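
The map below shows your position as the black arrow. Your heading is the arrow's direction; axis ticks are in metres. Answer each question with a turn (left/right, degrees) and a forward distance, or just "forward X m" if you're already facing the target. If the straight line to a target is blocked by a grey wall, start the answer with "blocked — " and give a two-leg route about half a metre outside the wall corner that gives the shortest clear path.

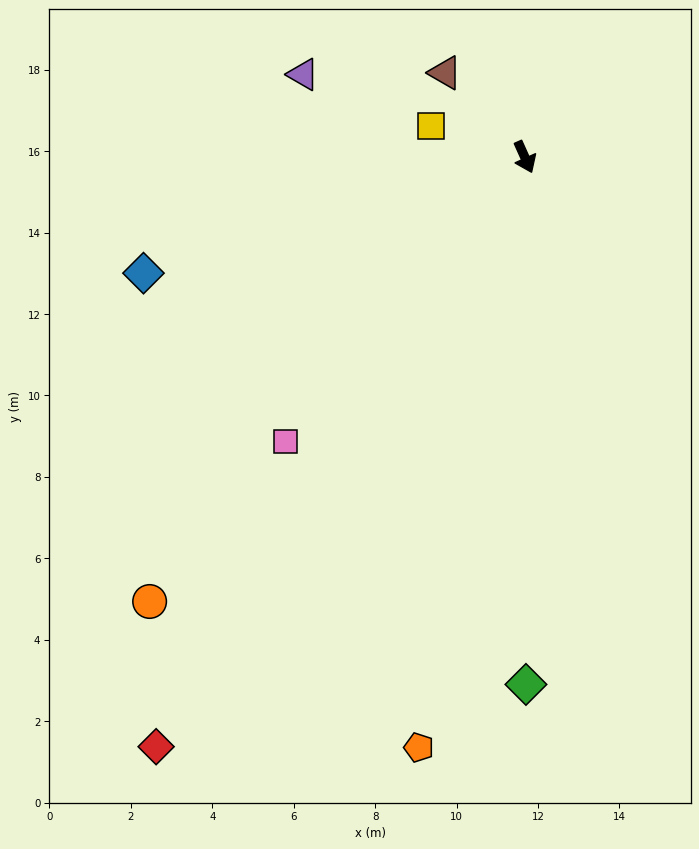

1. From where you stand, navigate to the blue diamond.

turn right 97°, forward 9.8 m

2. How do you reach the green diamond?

turn right 24°, forward 13.0 m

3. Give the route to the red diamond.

turn right 56°, forward 17.1 m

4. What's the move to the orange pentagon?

turn right 34°, forward 14.7 m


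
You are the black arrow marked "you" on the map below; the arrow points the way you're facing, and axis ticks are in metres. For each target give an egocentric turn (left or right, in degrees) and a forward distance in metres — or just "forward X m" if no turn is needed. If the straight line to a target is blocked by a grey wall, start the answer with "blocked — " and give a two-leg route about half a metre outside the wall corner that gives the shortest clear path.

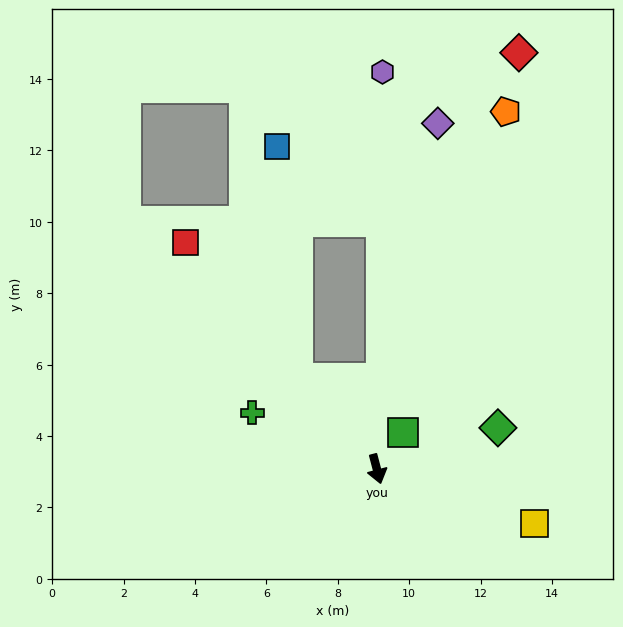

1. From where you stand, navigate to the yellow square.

turn left 56°, forward 4.7 m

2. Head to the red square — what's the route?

turn right 155°, forward 8.3 m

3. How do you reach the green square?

turn left 129°, forward 1.2 m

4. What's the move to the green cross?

turn right 129°, forward 3.8 m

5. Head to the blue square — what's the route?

blocked — turn right 154°, forward 3.4 m, then turn right 36°, forward 6.5 m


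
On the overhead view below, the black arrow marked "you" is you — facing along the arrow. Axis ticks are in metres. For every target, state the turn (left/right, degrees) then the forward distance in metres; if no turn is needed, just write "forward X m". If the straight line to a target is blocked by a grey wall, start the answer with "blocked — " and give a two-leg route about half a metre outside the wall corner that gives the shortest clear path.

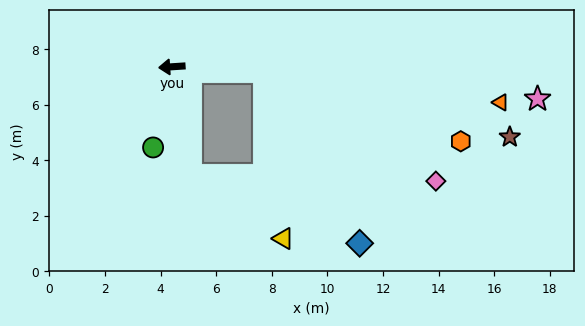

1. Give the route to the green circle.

turn left 73°, forward 3.0 m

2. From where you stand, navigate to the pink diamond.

blocked — turn left 174°, forward 3.4 m, then turn right 31°, forward 7.3 m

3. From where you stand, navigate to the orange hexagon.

blocked — turn left 174°, forward 3.4 m, then turn right 17°, forward 7.5 m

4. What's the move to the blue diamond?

blocked — turn left 174°, forward 3.4 m, then turn right 59°, forward 7.1 m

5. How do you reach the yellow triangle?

blocked — turn left 96°, forward 4.0 m, then turn left 46°, forward 4.0 m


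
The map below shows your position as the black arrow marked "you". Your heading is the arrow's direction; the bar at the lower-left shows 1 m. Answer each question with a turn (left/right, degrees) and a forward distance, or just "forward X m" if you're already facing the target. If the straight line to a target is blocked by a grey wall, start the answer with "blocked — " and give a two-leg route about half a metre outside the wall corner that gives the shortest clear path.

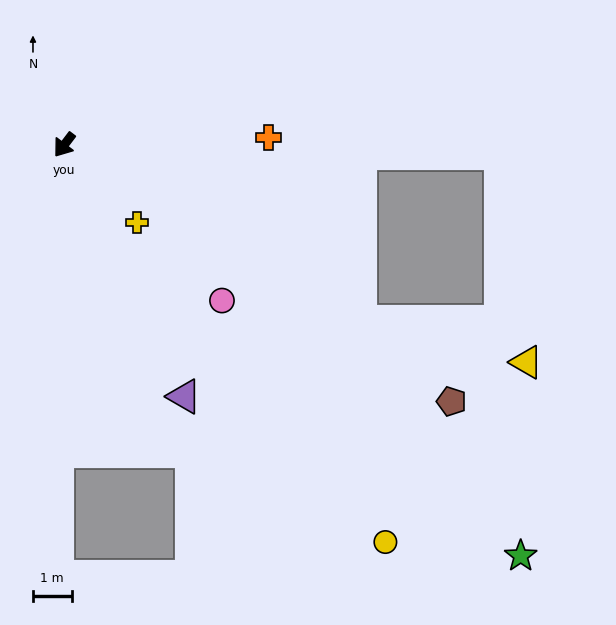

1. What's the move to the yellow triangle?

blocked — turn left 96°, forward 8.9 m, then turn left 17°, forward 4.4 m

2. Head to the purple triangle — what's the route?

turn left 63°, forward 7.2 m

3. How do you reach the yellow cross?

turn left 80°, forward 2.8 m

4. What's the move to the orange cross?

turn left 129°, forward 5.3 m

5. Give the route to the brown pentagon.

turn left 94°, forward 12.0 m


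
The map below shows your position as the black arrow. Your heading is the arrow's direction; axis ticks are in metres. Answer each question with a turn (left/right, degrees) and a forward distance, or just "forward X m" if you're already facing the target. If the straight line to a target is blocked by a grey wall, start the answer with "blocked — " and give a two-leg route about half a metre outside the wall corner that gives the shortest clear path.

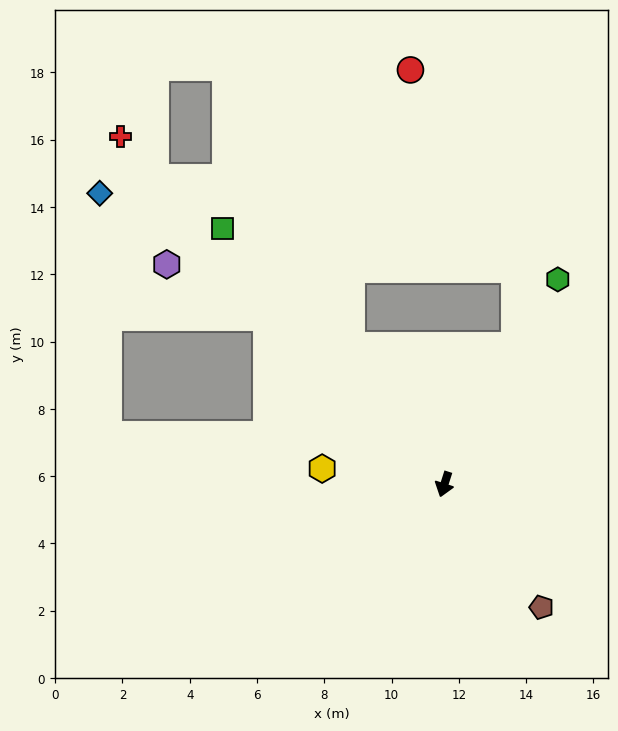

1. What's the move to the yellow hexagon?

turn right 80°, forward 3.7 m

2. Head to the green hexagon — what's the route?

turn left 169°, forward 7.0 m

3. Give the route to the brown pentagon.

turn left 56°, forward 4.7 m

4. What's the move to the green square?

turn right 121°, forward 10.1 m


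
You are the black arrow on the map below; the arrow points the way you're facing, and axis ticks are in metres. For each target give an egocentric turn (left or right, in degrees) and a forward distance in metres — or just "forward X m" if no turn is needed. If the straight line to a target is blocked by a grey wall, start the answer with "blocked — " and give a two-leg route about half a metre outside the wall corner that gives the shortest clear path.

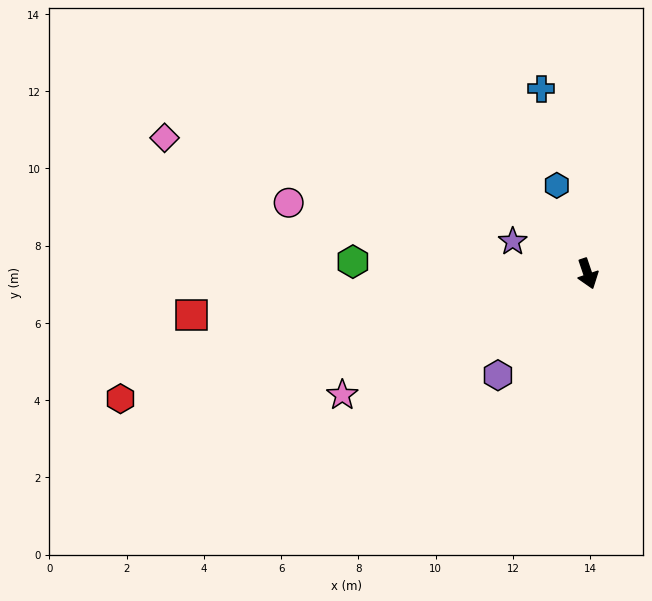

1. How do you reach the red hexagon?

turn right 94°, forward 12.5 m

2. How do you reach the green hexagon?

turn right 112°, forward 6.1 m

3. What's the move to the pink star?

turn right 82°, forward 7.1 m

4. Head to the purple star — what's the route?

turn right 132°, forward 2.1 m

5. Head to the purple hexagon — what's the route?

turn right 60°, forward 3.5 m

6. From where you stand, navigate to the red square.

turn right 103°, forward 10.3 m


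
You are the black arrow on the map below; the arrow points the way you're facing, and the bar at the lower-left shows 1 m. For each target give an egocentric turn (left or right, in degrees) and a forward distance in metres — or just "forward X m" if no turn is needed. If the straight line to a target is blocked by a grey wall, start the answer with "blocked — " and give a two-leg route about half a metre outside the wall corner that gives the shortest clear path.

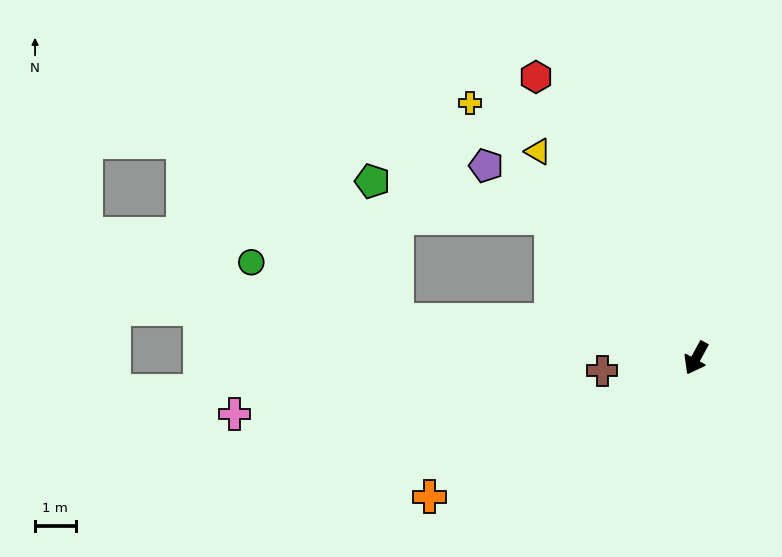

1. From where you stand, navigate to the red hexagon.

turn right 122°, forward 8.0 m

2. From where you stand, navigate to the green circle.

blocked — turn right 69°, forward 7.4 m, then turn right 14°, forward 3.8 m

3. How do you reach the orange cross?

turn right 34°, forward 7.4 m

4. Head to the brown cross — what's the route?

turn right 54°, forward 2.3 m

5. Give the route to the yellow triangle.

turn right 114°, forward 6.4 m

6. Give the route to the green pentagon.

blocked — turn right 105°, forward 5.0 m, then turn left 32°, forward 4.5 m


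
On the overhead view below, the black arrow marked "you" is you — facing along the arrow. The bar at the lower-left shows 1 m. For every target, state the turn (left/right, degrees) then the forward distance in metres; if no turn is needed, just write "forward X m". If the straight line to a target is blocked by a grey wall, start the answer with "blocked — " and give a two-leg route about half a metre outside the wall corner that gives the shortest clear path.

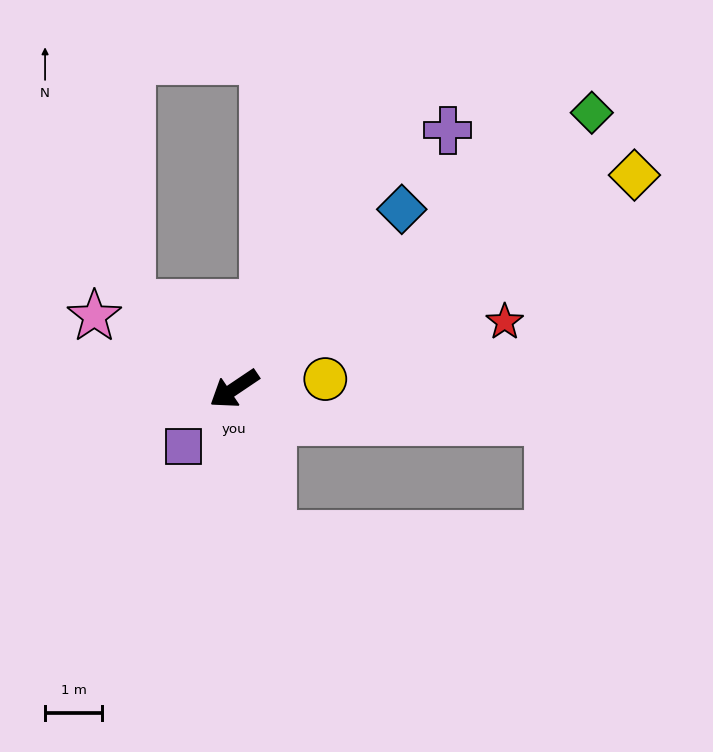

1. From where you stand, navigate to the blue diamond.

turn right 167°, forward 4.3 m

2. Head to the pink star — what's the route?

turn right 61°, forward 2.7 m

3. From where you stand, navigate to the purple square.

turn left 15°, forward 1.3 m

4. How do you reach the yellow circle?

turn left 152°, forward 1.6 m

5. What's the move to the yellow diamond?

turn left 174°, forward 7.9 m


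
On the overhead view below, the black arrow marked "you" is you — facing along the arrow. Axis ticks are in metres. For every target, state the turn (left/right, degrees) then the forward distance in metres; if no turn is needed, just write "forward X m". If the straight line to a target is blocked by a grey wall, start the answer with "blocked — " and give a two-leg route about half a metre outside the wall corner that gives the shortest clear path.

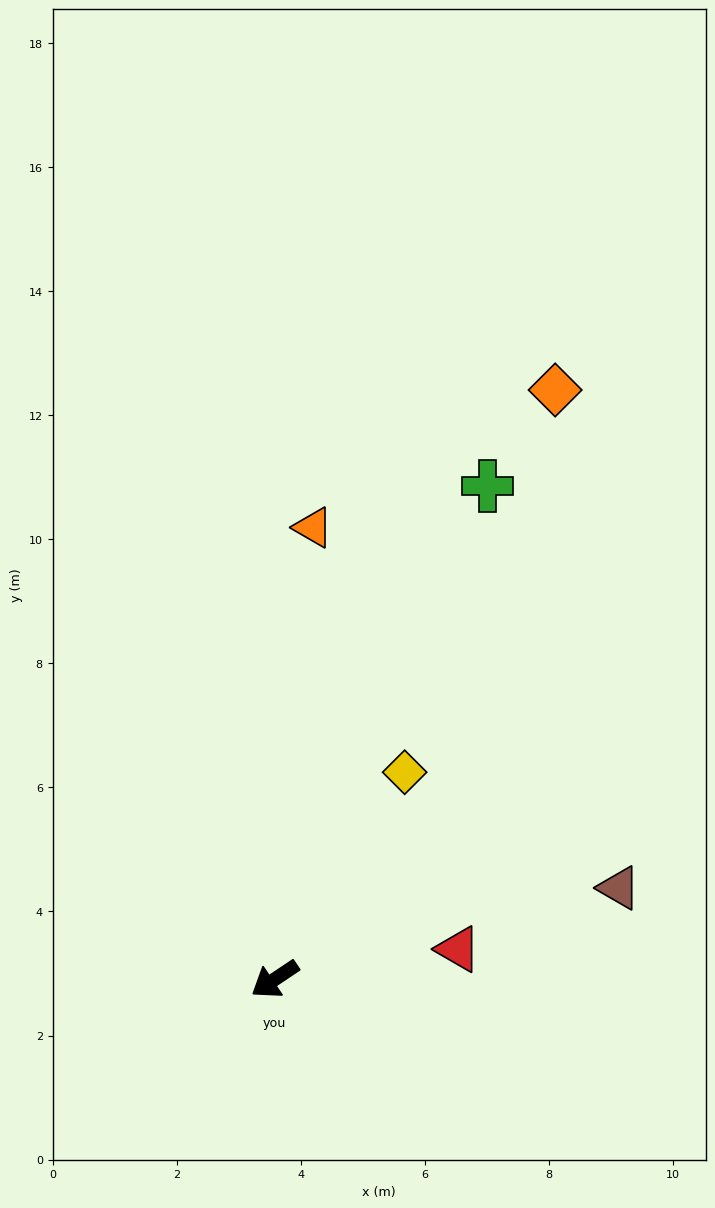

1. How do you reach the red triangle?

turn left 155°, forward 3.0 m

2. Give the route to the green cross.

turn right 147°, forward 8.7 m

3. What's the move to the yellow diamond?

turn right 156°, forward 3.9 m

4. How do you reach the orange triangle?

turn right 129°, forward 7.3 m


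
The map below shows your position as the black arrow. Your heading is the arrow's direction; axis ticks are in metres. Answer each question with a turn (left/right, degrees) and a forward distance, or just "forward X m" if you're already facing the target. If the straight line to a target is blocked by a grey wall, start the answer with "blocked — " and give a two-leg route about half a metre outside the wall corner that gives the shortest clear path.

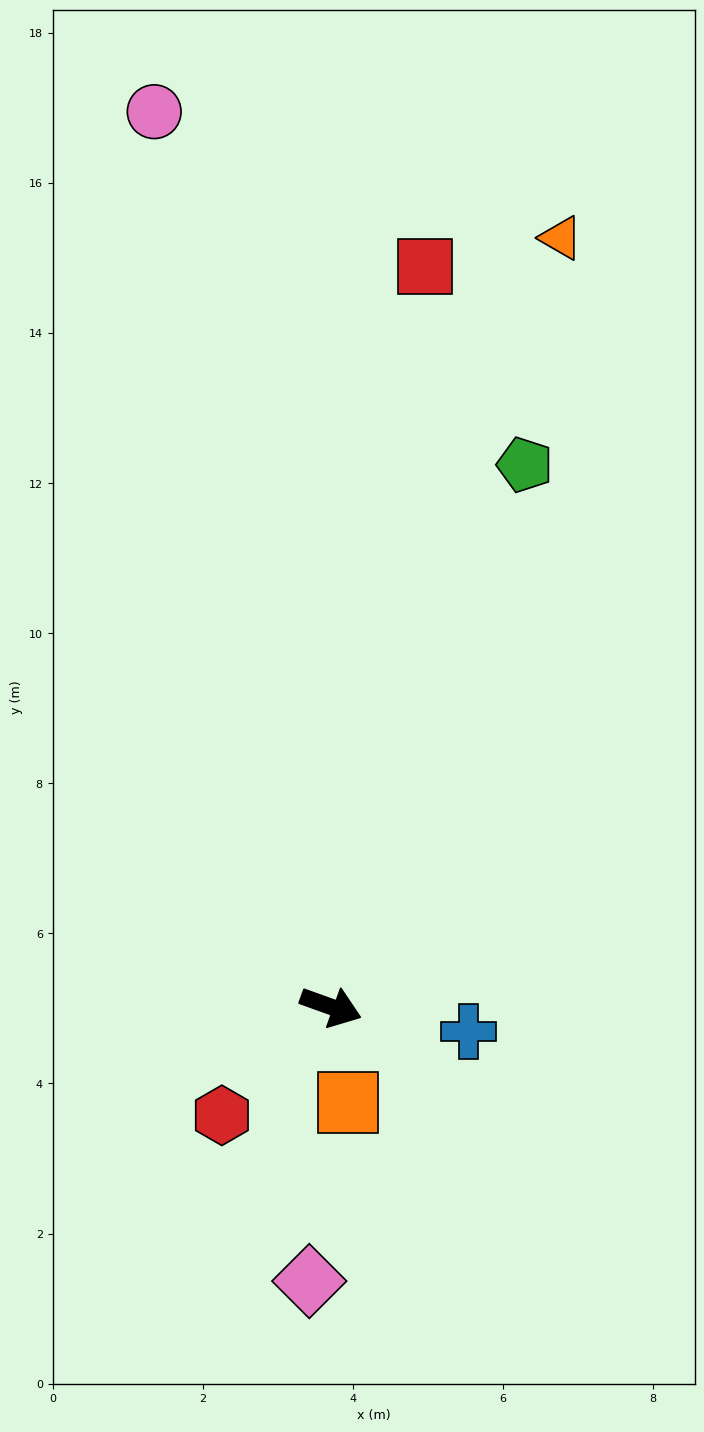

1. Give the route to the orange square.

turn right 60°, forward 1.3 m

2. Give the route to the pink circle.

turn left 121°, forward 12.2 m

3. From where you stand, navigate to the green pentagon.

turn left 90°, forward 7.7 m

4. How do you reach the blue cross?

turn left 10°, forward 1.9 m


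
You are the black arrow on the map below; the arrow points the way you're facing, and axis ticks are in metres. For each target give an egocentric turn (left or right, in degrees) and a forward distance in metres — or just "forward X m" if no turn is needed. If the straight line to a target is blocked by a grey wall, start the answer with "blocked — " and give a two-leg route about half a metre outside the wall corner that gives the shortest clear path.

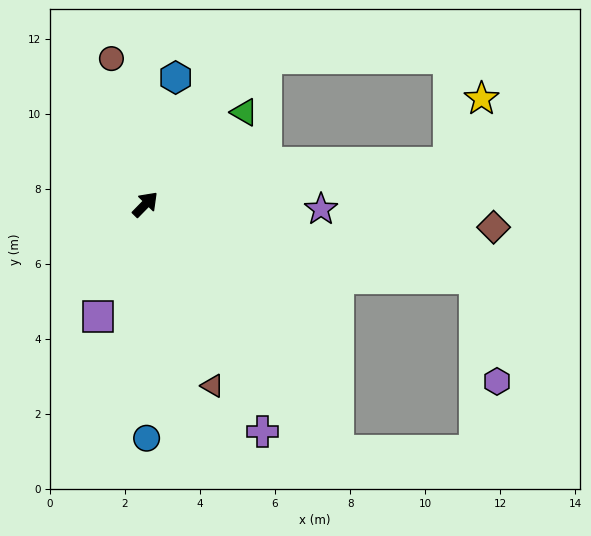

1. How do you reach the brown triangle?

turn right 115°, forward 5.2 m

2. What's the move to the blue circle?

turn right 135°, forward 6.2 m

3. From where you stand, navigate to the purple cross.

turn right 108°, forward 6.8 m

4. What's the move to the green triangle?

turn right 3°, forward 3.6 m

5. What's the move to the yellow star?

blocked — turn right 38°, forward 8.2 m, then turn left 56°, forward 1.9 m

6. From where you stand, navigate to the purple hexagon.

blocked — turn right 58°, forward 9.0 m, then turn right 66°, forward 2.8 m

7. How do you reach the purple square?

turn right 159°, forward 3.2 m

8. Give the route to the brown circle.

turn left 57°, forward 4.0 m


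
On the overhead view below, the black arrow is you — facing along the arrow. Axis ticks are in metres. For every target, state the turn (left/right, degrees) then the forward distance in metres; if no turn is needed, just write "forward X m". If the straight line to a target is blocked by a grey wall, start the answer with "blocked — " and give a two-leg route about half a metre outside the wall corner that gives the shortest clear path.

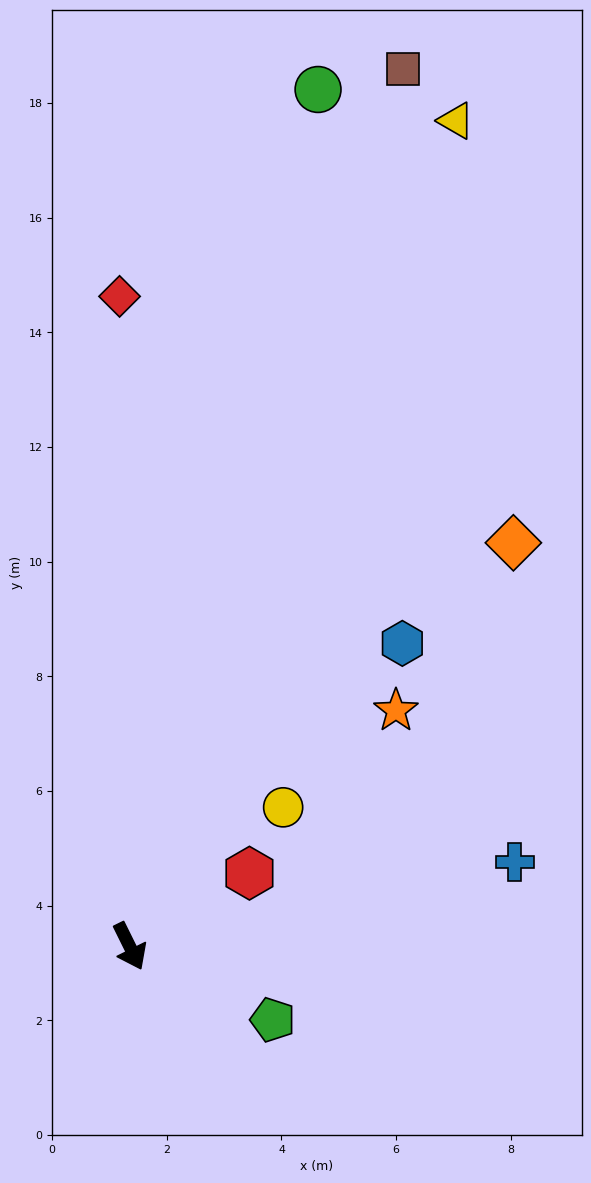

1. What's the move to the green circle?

turn left 141°, forward 15.3 m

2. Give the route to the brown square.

turn left 136°, forward 16.0 m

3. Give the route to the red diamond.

turn left 155°, forward 11.3 m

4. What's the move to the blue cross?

turn left 76°, forward 6.9 m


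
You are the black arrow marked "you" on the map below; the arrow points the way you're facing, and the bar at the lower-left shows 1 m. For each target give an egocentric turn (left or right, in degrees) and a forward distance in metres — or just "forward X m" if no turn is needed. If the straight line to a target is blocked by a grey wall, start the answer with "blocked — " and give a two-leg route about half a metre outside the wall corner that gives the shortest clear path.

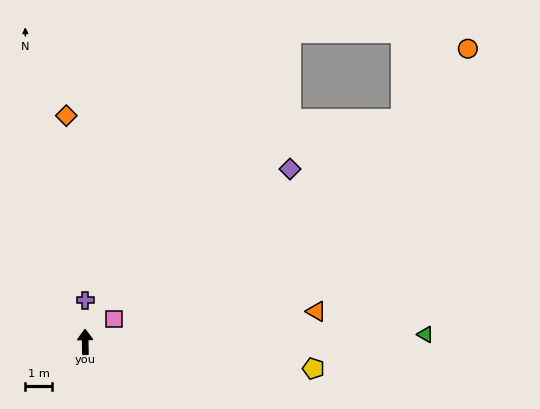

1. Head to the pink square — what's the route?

turn right 52°, forward 1.4 m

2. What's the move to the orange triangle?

turn right 83°, forward 8.6 m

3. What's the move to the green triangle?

turn right 90°, forward 12.6 m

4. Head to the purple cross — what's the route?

forward 1.5 m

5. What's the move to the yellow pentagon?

turn right 98°, forward 8.5 m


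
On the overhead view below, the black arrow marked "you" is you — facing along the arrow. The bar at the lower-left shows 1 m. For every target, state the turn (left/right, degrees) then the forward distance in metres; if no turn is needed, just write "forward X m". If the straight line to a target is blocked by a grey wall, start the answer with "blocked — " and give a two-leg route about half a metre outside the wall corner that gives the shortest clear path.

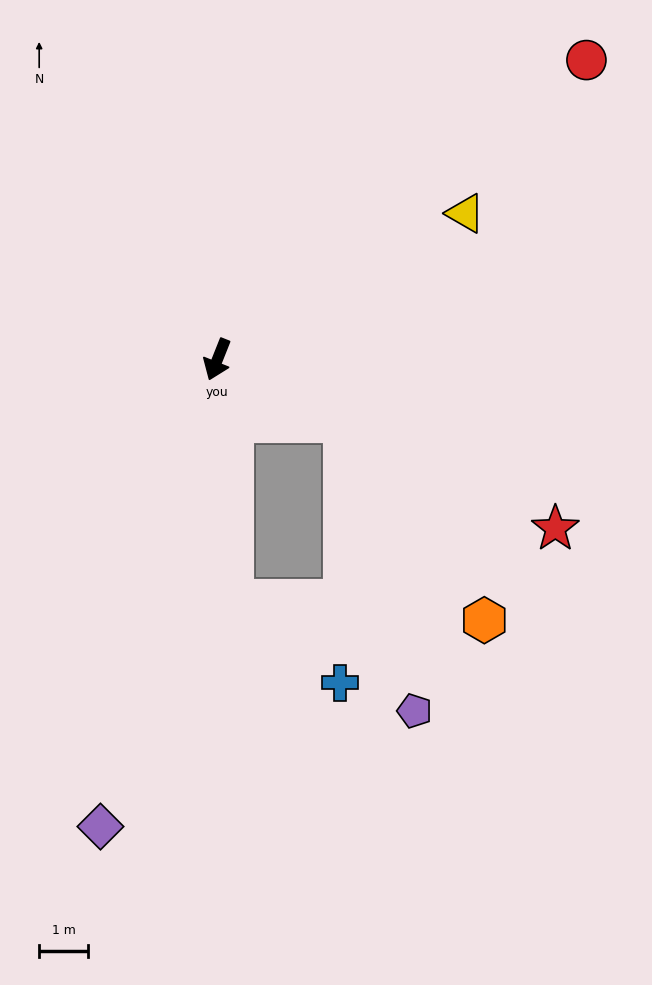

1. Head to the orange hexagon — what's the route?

blocked — turn left 86°, forward 2.9 m, then turn right 29°, forward 5.0 m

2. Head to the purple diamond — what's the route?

turn left 8°, forward 9.9 m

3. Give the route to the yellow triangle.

turn left 142°, forward 5.9 m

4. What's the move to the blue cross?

blocked — turn left 26°, forward 4.9 m, then turn left 48°, forward 2.8 m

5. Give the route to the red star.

turn left 85°, forward 7.7 m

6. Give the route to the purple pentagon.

blocked — turn left 86°, forward 2.9 m, then turn right 51°, forward 6.1 m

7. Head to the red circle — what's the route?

turn left 151°, forward 9.7 m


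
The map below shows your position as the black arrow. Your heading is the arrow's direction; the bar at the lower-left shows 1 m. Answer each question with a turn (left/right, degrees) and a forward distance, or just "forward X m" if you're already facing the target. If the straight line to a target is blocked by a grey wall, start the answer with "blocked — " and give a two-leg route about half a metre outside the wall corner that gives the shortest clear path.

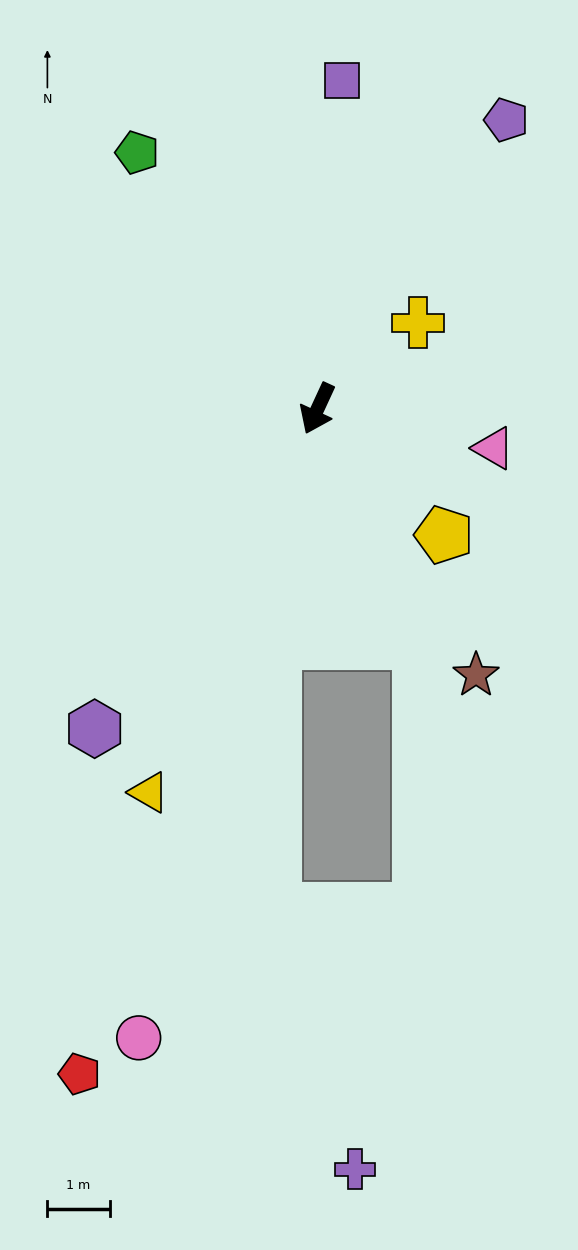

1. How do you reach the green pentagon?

turn right 120°, forward 5.0 m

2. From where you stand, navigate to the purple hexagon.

turn right 10°, forward 6.3 m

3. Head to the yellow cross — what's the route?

turn left 155°, forward 2.1 m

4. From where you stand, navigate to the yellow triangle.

forward 6.7 m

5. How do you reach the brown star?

turn left 56°, forward 5.0 m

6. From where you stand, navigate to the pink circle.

turn left 9°, forward 10.5 m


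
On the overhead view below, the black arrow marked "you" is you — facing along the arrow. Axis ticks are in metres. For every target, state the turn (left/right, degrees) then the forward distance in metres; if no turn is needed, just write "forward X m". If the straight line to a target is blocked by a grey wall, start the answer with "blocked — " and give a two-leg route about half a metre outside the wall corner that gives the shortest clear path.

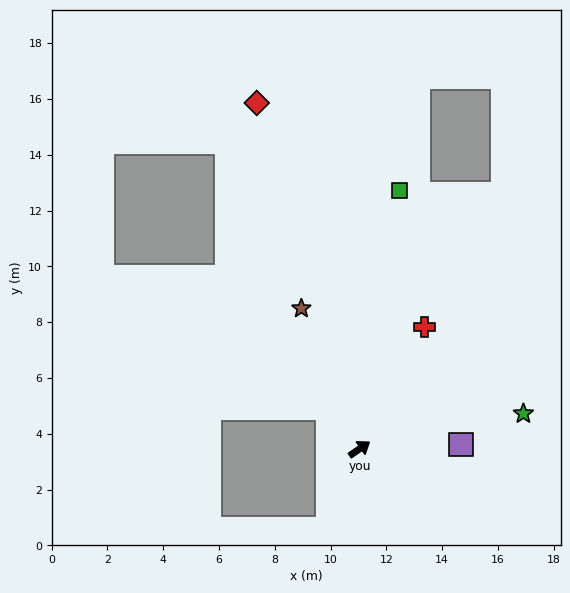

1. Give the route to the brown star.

turn left 78°, forward 5.4 m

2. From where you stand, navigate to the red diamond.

turn left 72°, forward 12.9 m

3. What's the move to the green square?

turn left 47°, forward 9.4 m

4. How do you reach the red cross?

turn left 27°, forward 4.9 m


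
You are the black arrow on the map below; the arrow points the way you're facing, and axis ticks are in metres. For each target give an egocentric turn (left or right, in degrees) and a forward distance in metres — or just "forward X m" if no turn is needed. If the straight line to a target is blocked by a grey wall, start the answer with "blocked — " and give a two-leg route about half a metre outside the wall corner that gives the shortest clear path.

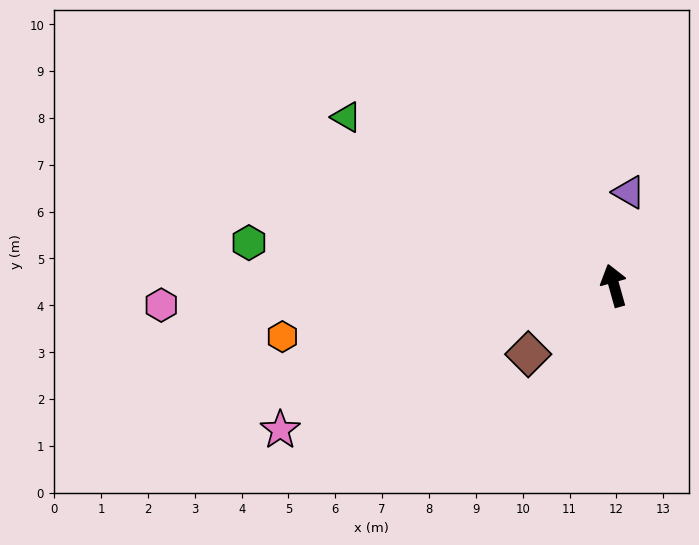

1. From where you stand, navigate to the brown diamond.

turn left 113°, forward 2.3 m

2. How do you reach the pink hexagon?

turn left 77°, forward 9.7 m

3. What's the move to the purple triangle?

turn right 25°, forward 2.0 m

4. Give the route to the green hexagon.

turn left 68°, forward 7.8 m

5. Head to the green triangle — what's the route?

turn left 42°, forward 6.7 m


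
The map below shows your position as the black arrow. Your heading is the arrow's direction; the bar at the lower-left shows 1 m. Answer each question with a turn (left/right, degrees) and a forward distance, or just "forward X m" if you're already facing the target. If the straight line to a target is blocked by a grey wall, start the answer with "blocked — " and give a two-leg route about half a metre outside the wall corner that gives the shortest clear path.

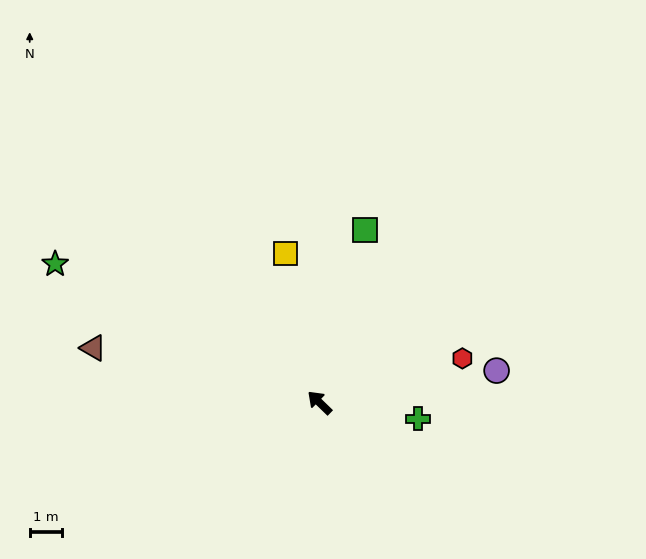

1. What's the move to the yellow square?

turn right 33°, forward 4.8 m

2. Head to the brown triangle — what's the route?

turn left 31°, forward 7.3 m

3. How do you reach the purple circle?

turn right 126°, forward 5.6 m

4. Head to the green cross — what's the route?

turn right 145°, forward 3.1 m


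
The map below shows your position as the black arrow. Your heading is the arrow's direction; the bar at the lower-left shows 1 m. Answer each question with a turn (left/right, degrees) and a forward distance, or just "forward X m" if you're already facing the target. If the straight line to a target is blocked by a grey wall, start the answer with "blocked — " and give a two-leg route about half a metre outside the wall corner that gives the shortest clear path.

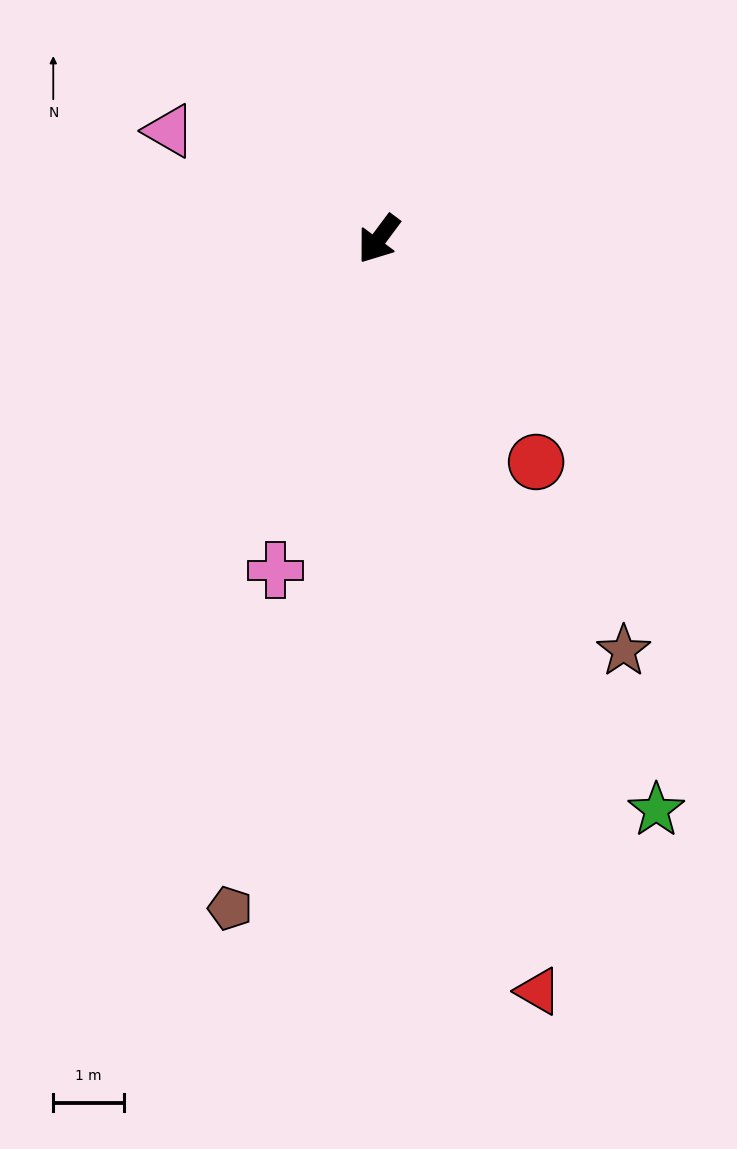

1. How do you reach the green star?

turn left 63°, forward 9.0 m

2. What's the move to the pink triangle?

turn right 81°, forward 3.3 m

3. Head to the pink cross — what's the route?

turn left 19°, forward 4.9 m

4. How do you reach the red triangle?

turn left 49°, forward 10.9 m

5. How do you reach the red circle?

turn left 72°, forward 3.9 m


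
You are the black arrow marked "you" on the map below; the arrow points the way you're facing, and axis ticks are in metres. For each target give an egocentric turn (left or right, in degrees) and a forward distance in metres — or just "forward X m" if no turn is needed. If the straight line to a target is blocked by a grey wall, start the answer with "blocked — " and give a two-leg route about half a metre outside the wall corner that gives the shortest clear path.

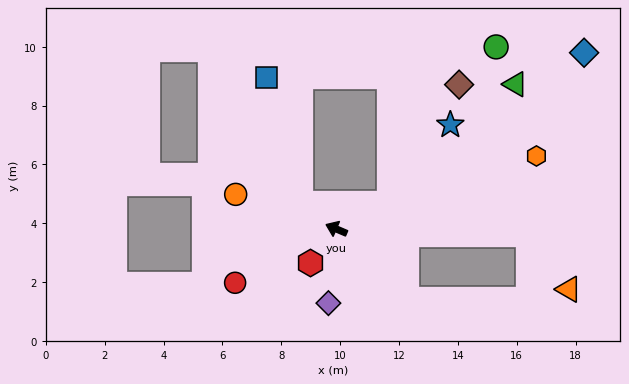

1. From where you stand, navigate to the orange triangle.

blocked — turn right 159°, forward 6.5 m, then turn right 51°, forward 2.3 m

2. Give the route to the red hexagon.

turn left 76°, forward 1.5 m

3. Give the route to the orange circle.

turn left 4°, forward 3.6 m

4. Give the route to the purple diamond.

turn left 107°, forward 2.5 m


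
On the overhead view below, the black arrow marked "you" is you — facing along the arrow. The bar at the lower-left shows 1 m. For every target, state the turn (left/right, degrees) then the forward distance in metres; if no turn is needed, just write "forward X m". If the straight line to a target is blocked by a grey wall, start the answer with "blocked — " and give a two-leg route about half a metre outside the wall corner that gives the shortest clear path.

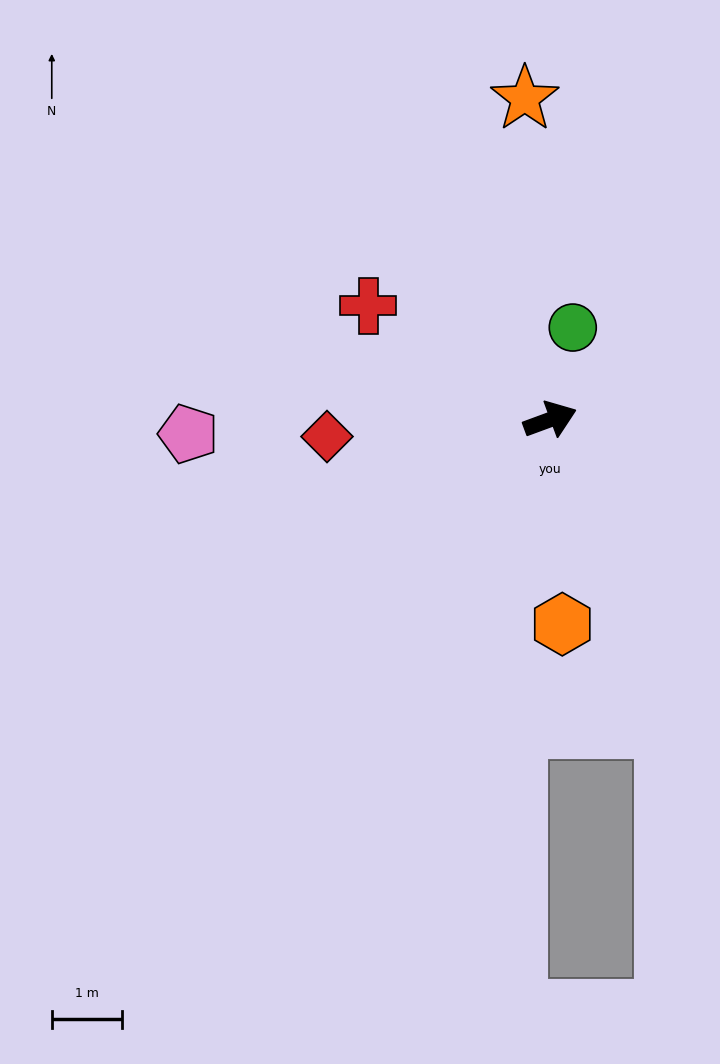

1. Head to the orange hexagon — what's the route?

turn right 107°, forward 2.9 m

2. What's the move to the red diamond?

turn left 164°, forward 3.2 m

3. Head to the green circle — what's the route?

turn left 56°, forward 1.4 m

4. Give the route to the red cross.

turn left 128°, forward 3.1 m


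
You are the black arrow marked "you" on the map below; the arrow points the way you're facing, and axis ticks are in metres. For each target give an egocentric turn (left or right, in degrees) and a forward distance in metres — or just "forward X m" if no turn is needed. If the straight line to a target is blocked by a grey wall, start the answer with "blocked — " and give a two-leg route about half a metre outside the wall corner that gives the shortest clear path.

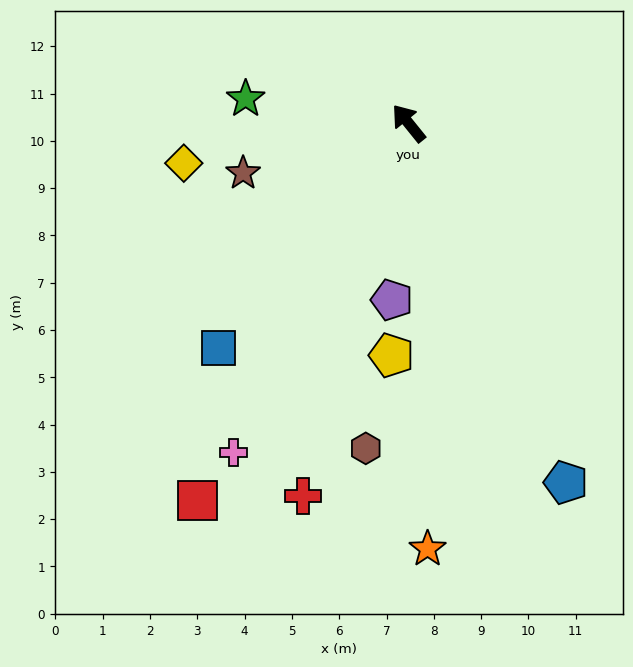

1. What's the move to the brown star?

turn left 68°, forward 3.7 m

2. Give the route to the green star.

turn left 43°, forward 3.5 m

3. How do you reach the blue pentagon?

turn left 165°, forward 8.3 m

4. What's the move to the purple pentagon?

turn left 136°, forward 3.8 m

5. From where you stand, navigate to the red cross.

turn left 125°, forward 8.2 m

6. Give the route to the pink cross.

turn left 113°, forward 7.9 m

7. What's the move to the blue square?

turn left 101°, forward 6.2 m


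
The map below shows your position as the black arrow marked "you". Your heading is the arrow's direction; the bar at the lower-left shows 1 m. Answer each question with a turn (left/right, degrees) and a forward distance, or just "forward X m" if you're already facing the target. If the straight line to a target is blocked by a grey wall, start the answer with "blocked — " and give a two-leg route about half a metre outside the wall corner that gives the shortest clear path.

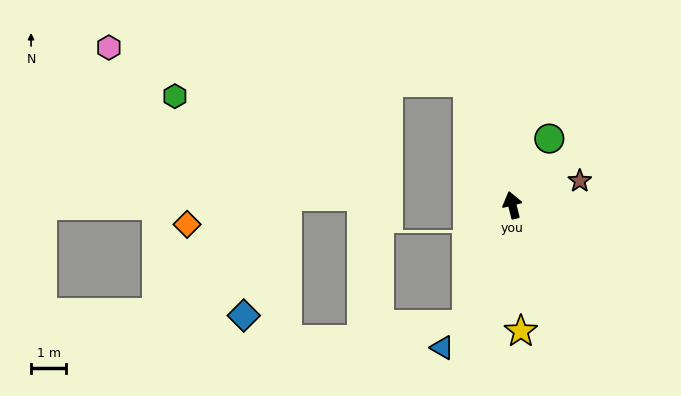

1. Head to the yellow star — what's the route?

turn left 170°, forward 3.6 m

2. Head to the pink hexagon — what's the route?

blocked — turn left 6°, forward 3.7 m, then turn left 65°, forward 10.3 m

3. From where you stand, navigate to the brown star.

turn right 84°, forward 2.0 m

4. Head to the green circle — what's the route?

turn right 43°, forward 2.2 m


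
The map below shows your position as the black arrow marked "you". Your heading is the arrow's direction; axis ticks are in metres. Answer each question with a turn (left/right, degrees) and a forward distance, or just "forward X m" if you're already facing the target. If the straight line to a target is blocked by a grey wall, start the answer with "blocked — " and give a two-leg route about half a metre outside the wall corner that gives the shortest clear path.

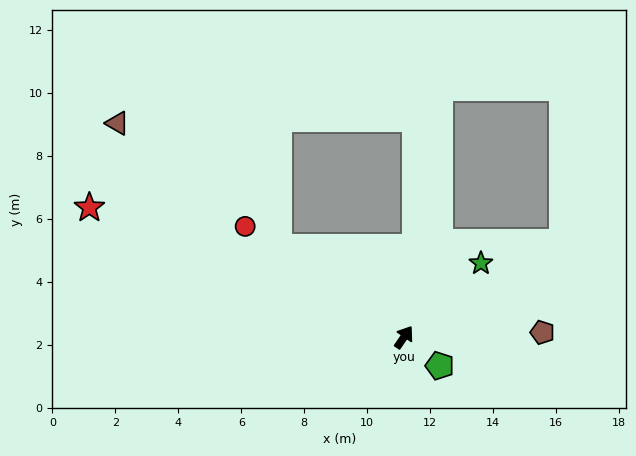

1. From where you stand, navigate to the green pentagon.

turn right 94°, forward 1.5 m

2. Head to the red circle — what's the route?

turn left 90°, forward 6.2 m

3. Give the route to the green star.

turn right 12°, forward 3.4 m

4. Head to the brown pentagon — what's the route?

turn right 54°, forward 4.4 m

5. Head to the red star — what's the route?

turn left 102°, forward 10.8 m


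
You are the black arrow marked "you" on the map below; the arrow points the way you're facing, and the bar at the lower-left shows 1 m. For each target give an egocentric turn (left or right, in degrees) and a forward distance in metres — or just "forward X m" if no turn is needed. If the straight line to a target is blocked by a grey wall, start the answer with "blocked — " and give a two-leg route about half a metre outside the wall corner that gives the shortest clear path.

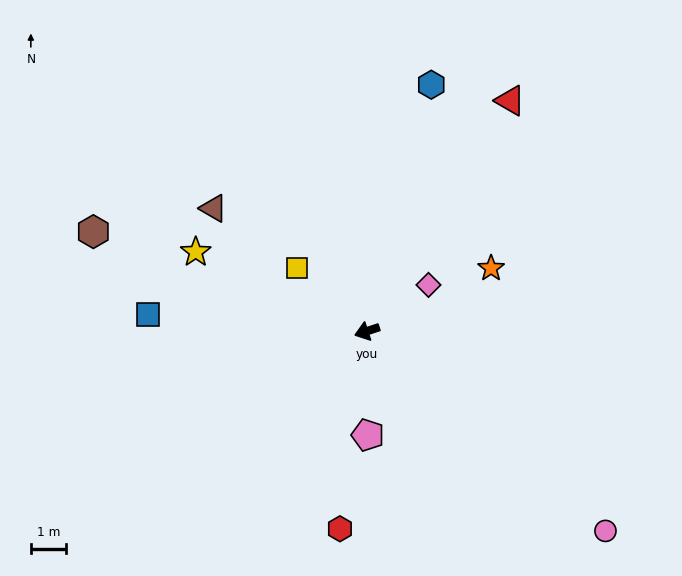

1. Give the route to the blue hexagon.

turn right 123°, forward 7.2 m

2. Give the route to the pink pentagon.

turn left 72°, forward 3.0 m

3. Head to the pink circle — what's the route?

turn left 122°, forward 8.8 m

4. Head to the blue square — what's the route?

turn right 23°, forward 6.2 m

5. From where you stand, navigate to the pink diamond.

turn right 161°, forward 2.2 m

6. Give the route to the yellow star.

turn right 43°, forward 5.4 m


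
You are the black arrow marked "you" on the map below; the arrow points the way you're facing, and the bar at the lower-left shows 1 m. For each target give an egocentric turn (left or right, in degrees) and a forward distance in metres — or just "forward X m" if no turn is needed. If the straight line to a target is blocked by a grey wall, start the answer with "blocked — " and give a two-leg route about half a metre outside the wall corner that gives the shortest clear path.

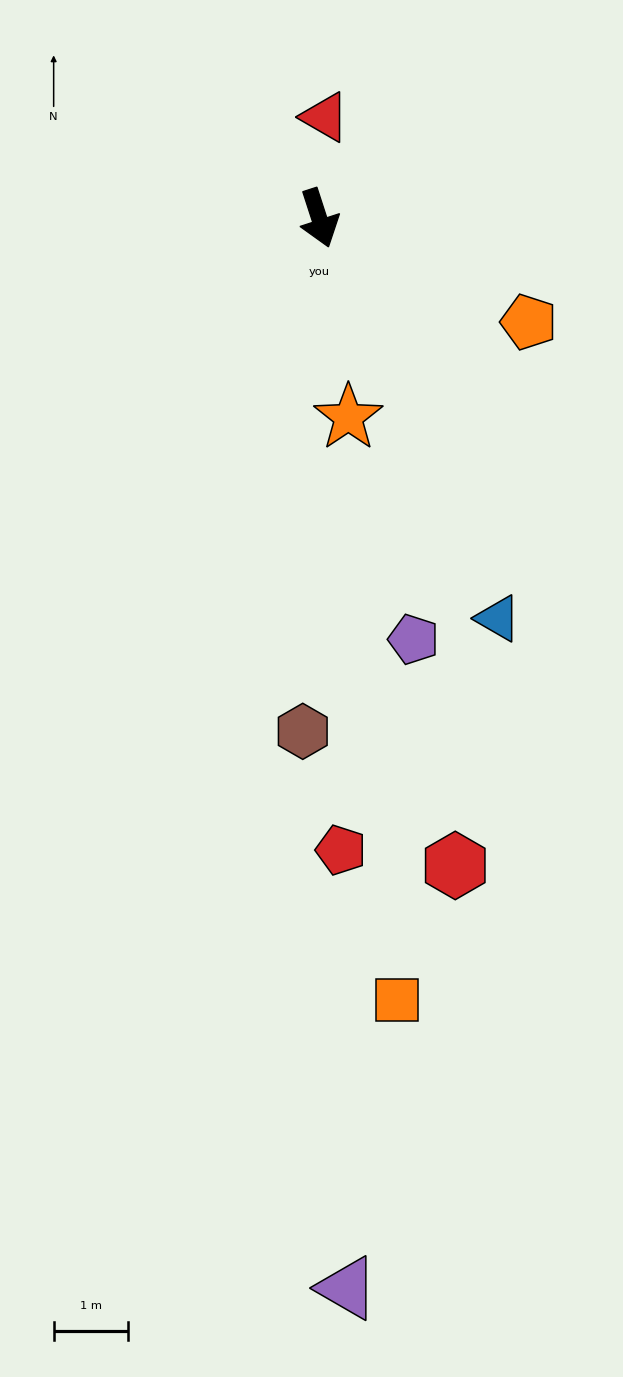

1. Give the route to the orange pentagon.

turn left 46°, forward 3.2 m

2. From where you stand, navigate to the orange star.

turn right 10°, forward 2.7 m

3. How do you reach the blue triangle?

turn left 6°, forward 5.9 m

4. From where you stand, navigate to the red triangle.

turn left 159°, forward 1.4 m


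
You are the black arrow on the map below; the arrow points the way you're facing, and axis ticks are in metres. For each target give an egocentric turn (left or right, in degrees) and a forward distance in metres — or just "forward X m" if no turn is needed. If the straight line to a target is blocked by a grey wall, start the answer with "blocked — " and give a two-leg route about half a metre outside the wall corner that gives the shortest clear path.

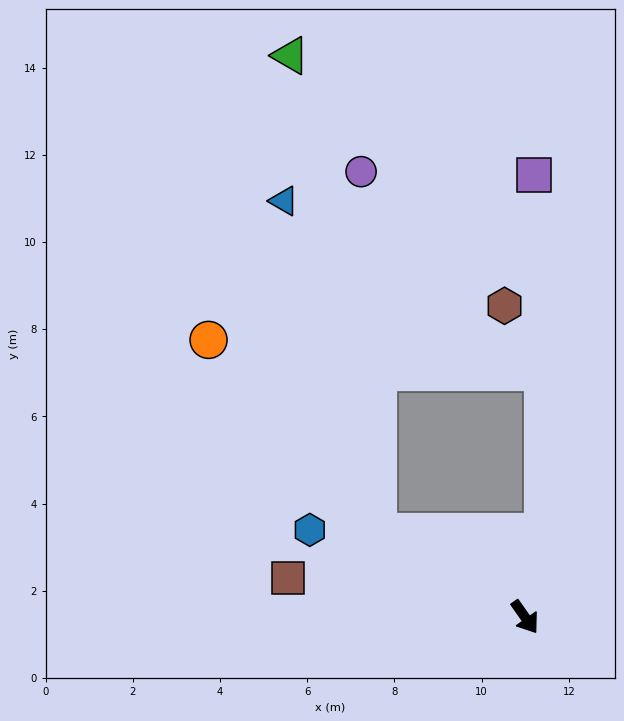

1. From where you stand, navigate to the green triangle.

blocked — turn right 155°, forward 3.9 m, then turn right 50°, forward 11.1 m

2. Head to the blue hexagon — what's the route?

turn right 147°, forward 5.3 m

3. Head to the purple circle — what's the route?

blocked — turn right 155°, forward 3.9 m, then turn right 57°, forward 8.3 m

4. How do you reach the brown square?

turn right 134°, forward 5.5 m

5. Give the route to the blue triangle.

blocked — turn right 155°, forward 3.9 m, then turn right 44°, forward 7.9 m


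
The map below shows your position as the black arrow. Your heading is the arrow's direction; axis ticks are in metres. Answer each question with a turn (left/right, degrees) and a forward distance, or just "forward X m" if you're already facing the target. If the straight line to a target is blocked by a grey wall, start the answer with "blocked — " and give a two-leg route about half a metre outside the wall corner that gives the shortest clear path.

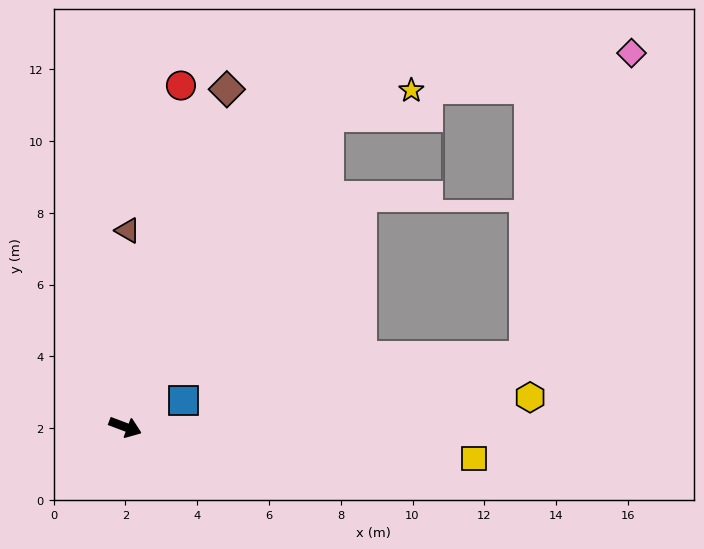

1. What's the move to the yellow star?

blocked — turn left 77°, forward 10.3 m, then turn right 39°, forward 2.4 m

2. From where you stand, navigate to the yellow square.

turn left 15°, forward 9.8 m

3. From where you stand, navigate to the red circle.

turn left 101°, forward 9.6 m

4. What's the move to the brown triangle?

turn left 110°, forward 5.5 m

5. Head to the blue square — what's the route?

turn left 45°, forward 1.8 m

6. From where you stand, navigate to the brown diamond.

turn left 94°, forward 9.8 m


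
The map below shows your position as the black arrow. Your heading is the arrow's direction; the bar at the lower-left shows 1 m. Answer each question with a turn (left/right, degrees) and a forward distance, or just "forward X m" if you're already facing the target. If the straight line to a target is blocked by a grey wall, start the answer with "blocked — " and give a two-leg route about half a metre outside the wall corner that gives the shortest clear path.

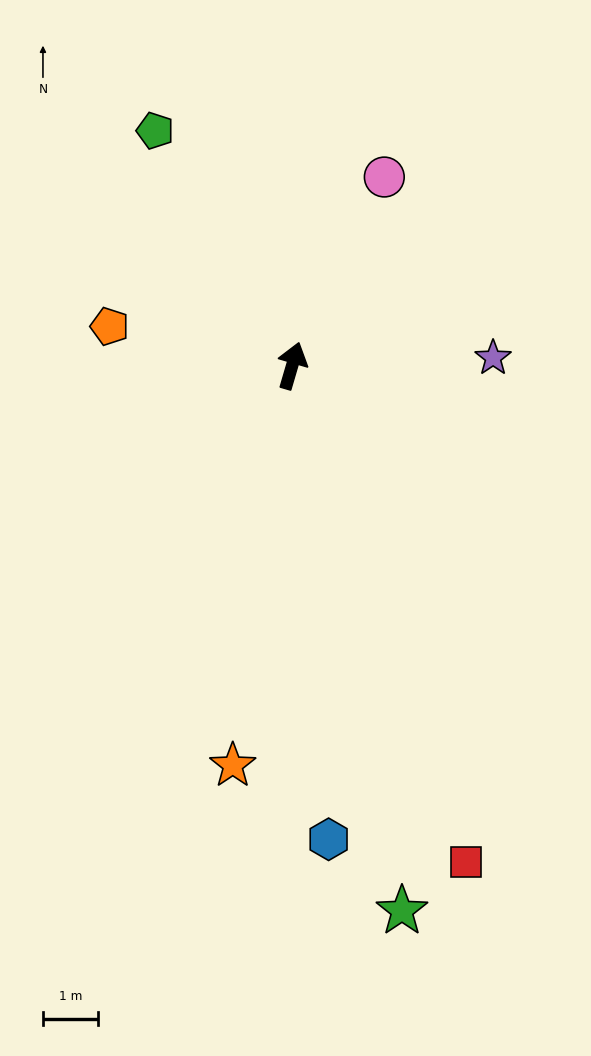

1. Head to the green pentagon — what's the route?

turn left 47°, forward 4.9 m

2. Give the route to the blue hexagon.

turn right 159°, forward 8.6 m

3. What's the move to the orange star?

turn right 172°, forward 7.3 m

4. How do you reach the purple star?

turn right 71°, forward 3.6 m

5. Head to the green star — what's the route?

turn right 152°, forward 10.0 m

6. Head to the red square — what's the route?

turn right 144°, forward 9.5 m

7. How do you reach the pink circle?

turn right 10°, forward 3.8 m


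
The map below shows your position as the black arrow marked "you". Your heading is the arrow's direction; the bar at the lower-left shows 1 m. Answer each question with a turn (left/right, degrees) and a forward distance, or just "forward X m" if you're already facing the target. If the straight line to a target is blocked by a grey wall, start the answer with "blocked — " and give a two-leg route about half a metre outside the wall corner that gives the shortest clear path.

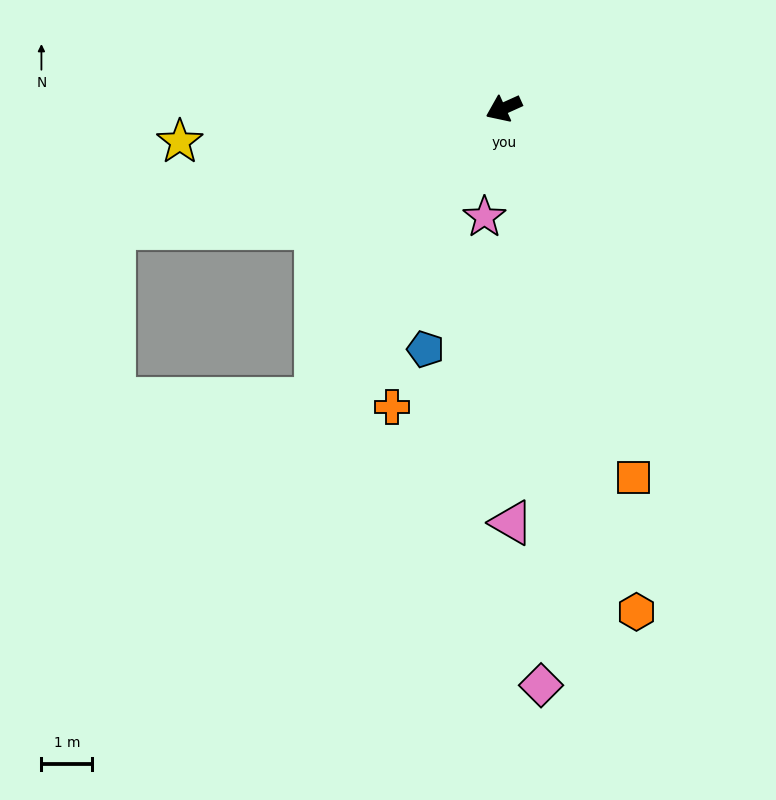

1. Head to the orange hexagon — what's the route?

turn left 80°, forward 10.2 m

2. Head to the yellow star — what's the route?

turn right 18°, forward 6.4 m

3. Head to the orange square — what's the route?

turn left 85°, forward 7.7 m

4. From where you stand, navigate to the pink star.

turn left 56°, forward 2.2 m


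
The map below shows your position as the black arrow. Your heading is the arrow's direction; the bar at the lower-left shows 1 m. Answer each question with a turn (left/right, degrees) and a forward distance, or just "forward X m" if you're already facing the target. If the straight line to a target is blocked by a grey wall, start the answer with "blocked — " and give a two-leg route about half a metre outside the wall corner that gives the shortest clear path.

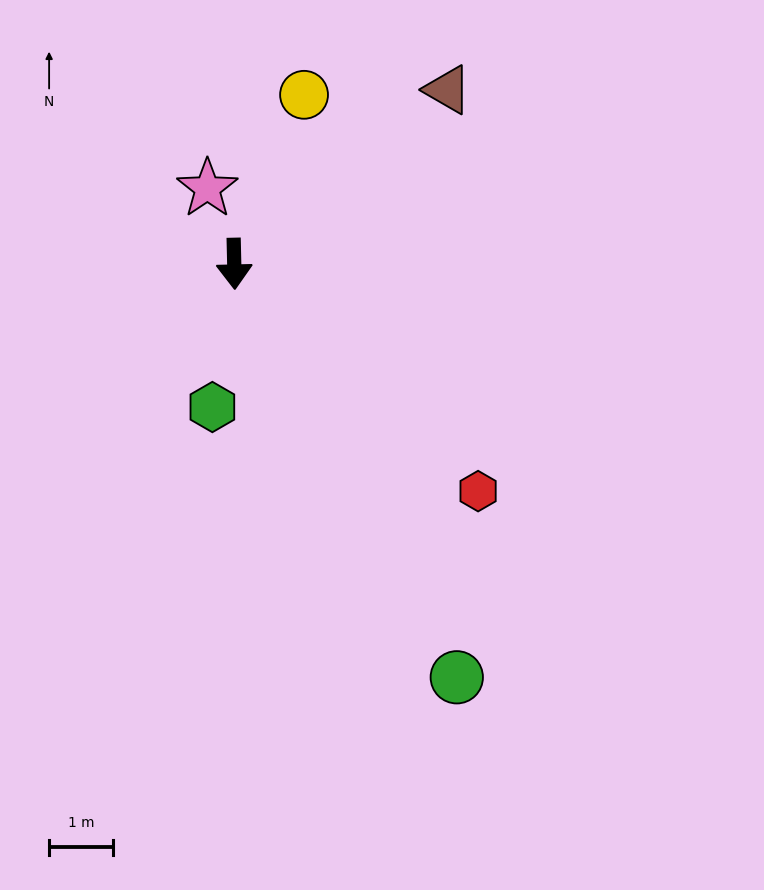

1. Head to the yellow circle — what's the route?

turn left 156°, forward 2.9 m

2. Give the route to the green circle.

turn left 27°, forward 7.4 m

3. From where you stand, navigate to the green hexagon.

turn right 10°, forward 2.3 m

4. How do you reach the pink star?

turn right 162°, forward 1.3 m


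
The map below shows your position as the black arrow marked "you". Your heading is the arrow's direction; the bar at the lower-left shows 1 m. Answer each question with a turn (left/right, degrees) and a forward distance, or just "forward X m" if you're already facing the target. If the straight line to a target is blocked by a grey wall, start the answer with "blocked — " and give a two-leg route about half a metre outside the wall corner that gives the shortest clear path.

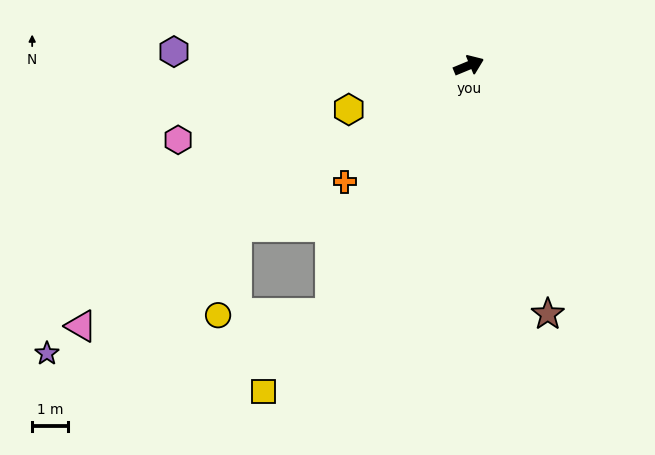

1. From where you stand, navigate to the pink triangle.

turn right 169°, forward 13.2 m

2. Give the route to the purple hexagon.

turn left 155°, forward 8.3 m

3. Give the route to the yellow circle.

blocked — turn right 167°, forward 8.0 m, then turn left 42°, forward 2.5 m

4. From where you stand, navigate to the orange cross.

turn right 159°, forward 4.8 m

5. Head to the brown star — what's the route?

turn right 95°, forward 7.4 m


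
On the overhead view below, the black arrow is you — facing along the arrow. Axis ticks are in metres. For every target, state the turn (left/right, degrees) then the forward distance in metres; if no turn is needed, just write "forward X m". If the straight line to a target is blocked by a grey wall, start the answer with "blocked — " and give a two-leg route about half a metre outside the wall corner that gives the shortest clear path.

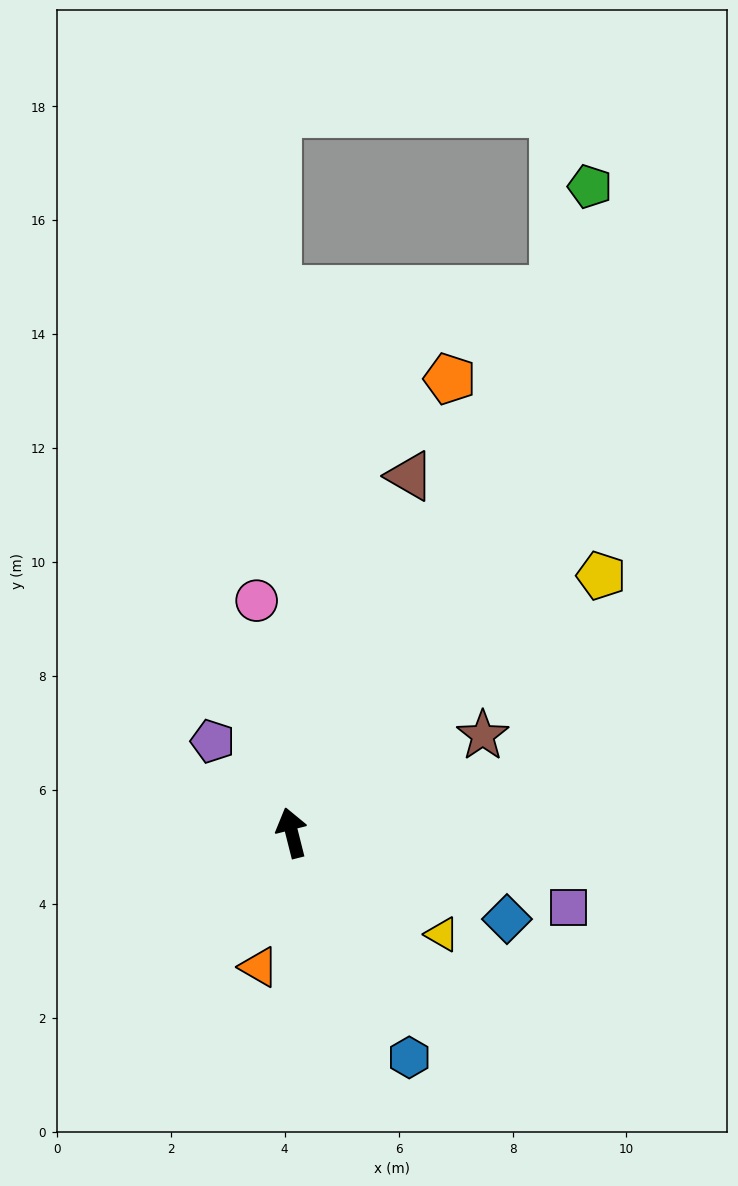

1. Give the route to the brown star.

turn right 77°, forward 3.8 m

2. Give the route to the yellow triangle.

turn right 138°, forward 3.2 m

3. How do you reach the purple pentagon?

turn left 27°, forward 2.1 m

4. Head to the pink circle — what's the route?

turn right 6°, forward 4.1 m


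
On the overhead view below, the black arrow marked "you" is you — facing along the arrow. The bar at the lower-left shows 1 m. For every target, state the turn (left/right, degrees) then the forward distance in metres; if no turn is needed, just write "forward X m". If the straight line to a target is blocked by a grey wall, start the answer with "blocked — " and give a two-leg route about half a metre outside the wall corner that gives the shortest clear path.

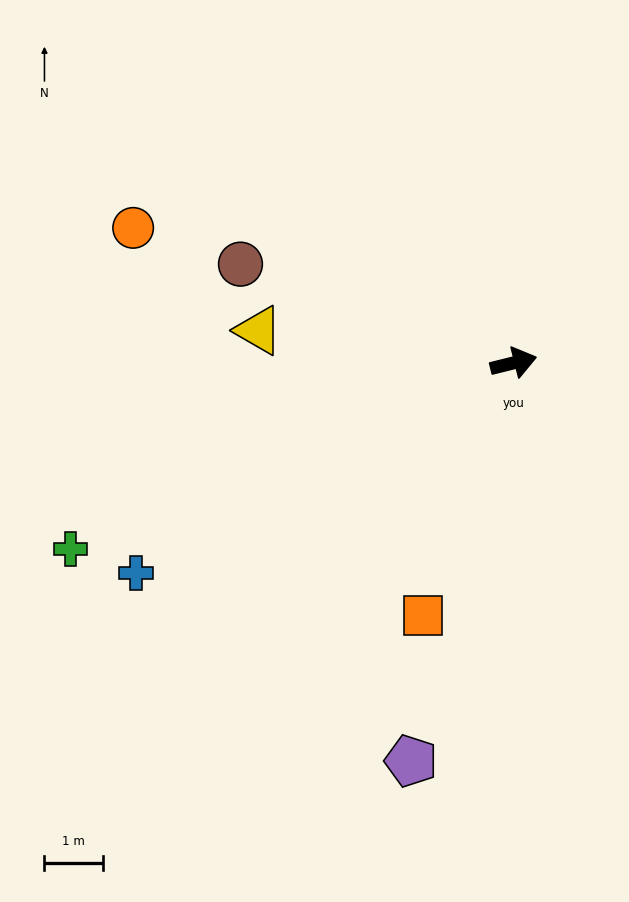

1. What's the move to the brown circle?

turn left 146°, forward 5.0 m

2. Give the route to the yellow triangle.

turn left 159°, forward 4.4 m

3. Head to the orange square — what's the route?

turn right 124°, forward 4.6 m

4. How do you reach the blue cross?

turn right 165°, forward 7.4 m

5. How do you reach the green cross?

turn right 171°, forward 8.2 m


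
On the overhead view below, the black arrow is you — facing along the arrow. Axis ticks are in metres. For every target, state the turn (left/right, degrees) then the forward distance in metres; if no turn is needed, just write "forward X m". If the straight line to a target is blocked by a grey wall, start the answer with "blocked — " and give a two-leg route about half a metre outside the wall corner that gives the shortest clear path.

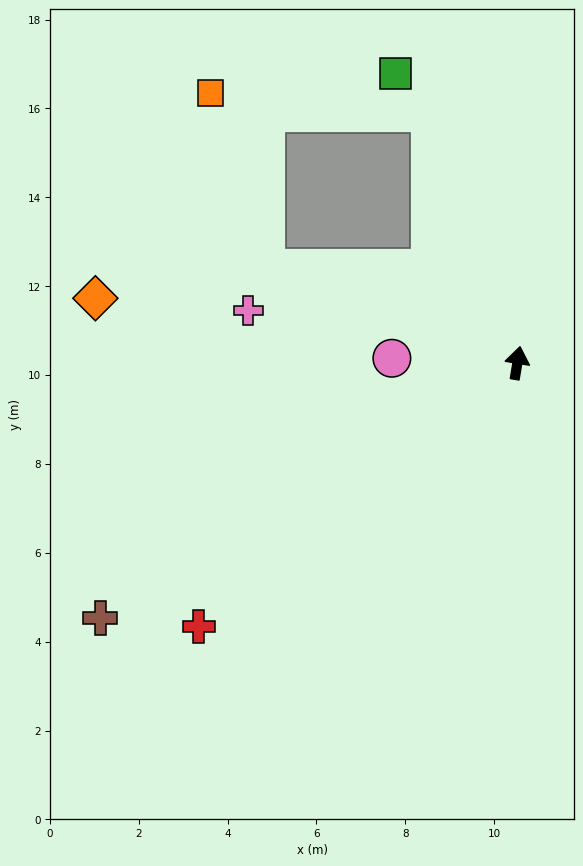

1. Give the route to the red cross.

turn left 139°, forward 9.3 m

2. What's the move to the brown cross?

turn left 131°, forward 11.0 m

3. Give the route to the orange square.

blocked — turn left 79°, forward 6.0 m, then turn right 52°, forward 4.1 m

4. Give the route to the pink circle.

turn left 97°, forward 2.8 m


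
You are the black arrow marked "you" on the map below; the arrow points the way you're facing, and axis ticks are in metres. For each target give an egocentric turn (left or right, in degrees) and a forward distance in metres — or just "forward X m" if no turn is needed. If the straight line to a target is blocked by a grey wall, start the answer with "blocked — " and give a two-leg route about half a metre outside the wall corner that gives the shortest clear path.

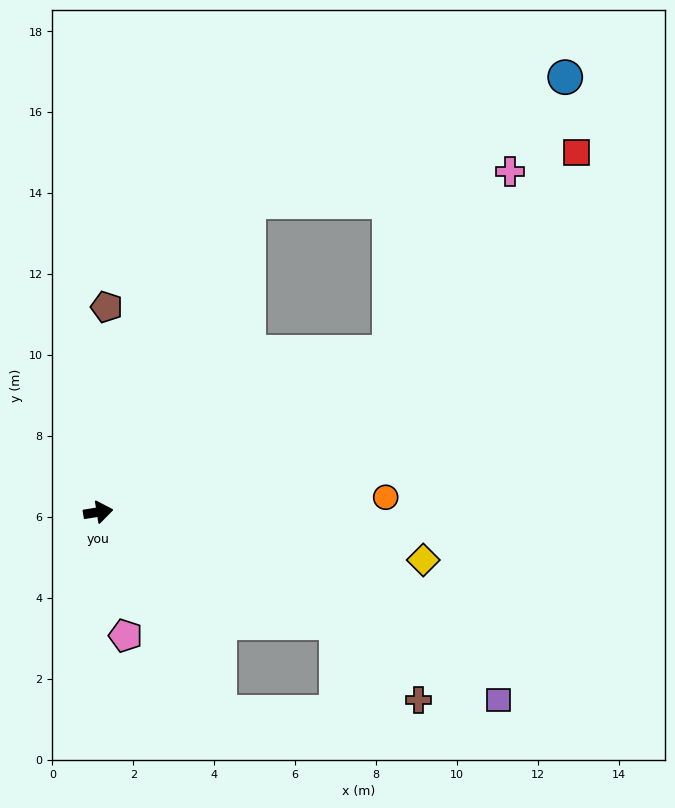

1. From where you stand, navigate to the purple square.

turn right 34°, forward 10.9 m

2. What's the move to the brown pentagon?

turn left 79°, forward 5.1 m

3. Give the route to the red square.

blocked — turn left 20°, forward 8.2 m, then turn left 18°, forward 6.8 m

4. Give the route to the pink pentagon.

turn right 87°, forward 3.1 m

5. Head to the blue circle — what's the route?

blocked — turn left 55°, forward 8.5 m, then turn right 43°, forward 8.4 m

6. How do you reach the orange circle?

turn right 6°, forward 7.1 m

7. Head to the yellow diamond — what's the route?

turn right 17°, forward 8.1 m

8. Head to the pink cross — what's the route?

blocked — turn left 20°, forward 8.2 m, then turn left 27°, forward 5.4 m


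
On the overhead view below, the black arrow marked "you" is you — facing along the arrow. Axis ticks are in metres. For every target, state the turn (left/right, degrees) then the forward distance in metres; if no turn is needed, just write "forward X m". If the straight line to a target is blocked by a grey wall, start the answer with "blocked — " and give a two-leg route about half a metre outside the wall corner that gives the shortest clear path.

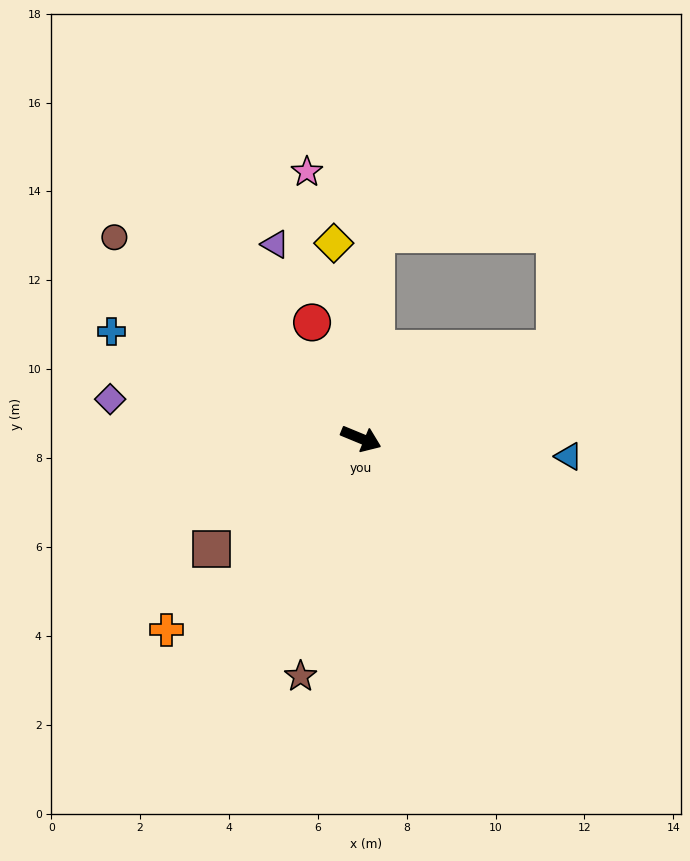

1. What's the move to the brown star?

turn right 82°, forward 5.5 m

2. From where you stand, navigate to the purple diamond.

turn right 166°, forward 5.7 m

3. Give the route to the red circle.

turn left 135°, forward 2.8 m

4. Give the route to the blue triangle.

turn left 18°, forward 4.7 m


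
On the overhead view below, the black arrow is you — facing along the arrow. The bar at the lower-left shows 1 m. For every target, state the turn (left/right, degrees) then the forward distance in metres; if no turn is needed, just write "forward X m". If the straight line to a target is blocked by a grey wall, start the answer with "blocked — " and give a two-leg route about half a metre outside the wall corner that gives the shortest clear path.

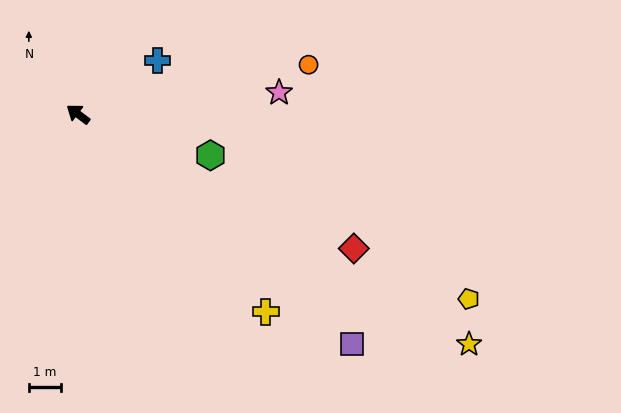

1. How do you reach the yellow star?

turn right 174°, forward 14.2 m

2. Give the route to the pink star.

turn right 137°, forward 6.3 m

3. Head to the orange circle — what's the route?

turn right 131°, forward 7.4 m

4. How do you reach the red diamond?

turn right 169°, forward 9.6 m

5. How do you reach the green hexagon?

turn right 160°, forward 4.3 m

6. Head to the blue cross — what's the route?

turn right 109°, forward 3.0 m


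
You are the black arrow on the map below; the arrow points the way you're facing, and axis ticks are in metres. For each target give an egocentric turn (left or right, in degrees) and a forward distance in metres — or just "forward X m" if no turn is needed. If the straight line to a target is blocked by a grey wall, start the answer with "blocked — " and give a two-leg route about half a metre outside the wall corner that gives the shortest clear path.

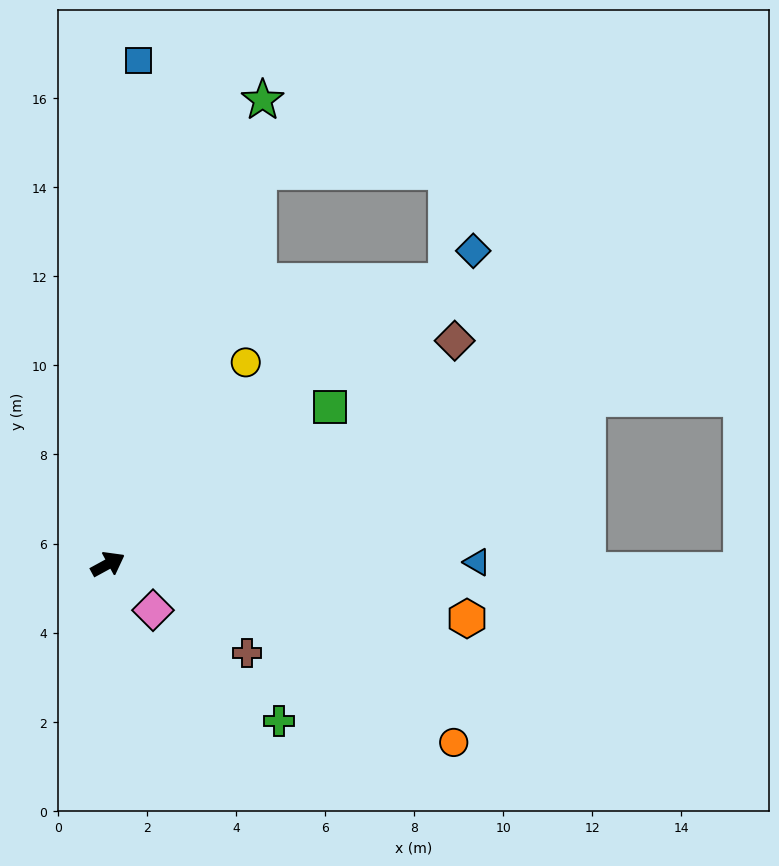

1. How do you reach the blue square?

turn left 58°, forward 11.3 m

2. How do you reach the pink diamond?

turn right 74°, forward 1.4 m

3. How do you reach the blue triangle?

turn right 28°, forward 8.3 m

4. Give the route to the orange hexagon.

turn right 37°, forward 8.2 m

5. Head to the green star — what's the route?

turn left 43°, forward 11.0 m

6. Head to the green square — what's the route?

turn left 7°, forward 6.1 m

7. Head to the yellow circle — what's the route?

turn left 27°, forward 5.5 m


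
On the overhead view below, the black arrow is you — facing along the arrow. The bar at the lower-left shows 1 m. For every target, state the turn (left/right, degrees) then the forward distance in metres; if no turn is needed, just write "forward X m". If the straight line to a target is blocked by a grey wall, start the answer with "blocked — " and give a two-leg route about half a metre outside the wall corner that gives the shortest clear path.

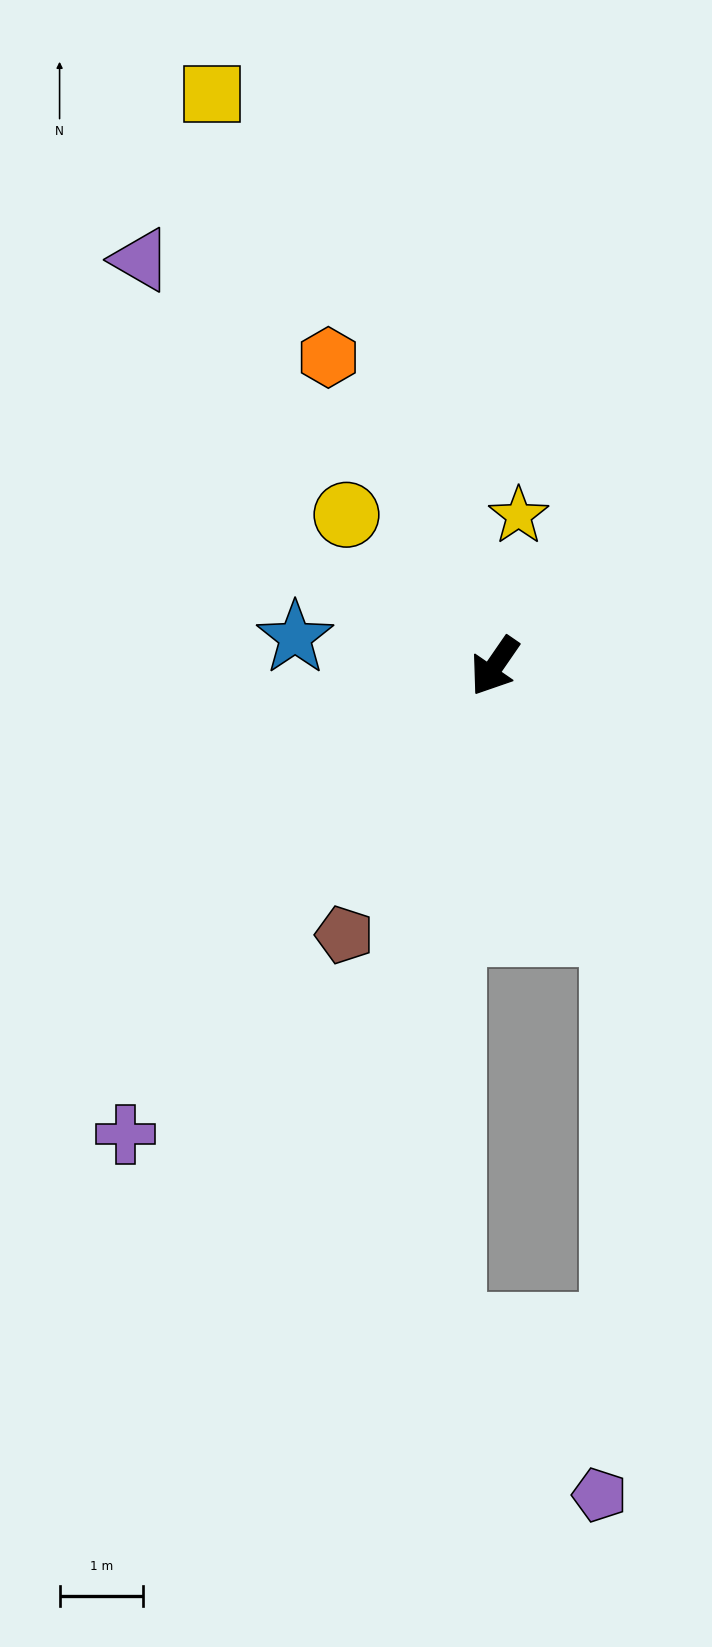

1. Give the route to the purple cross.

turn right 4°, forward 7.2 m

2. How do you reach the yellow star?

turn right 154°, forward 1.8 m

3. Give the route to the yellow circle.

turn right 101°, forward 2.5 m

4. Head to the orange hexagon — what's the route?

turn right 117°, forward 4.2 m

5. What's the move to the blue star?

turn right 64°, forward 2.4 m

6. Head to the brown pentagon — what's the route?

turn left 5°, forward 3.7 m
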